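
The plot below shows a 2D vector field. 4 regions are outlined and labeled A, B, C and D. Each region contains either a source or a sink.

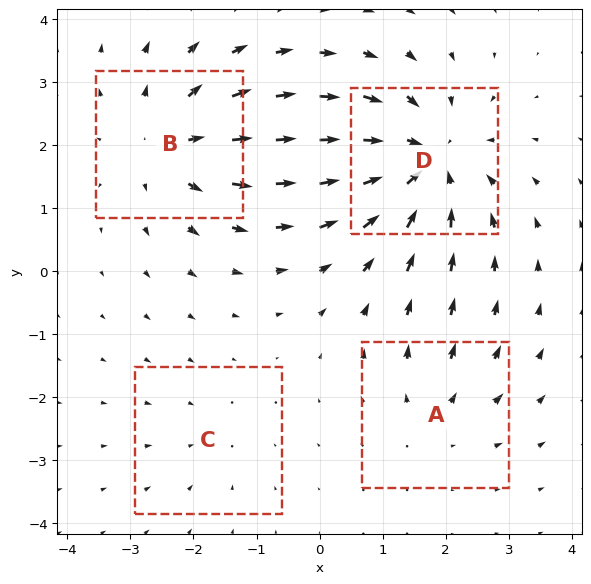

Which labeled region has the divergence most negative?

D

Divergence at each region's feature centre — A: about +3, B: about +5, C: about -2, D: about -6. Region D is most negative.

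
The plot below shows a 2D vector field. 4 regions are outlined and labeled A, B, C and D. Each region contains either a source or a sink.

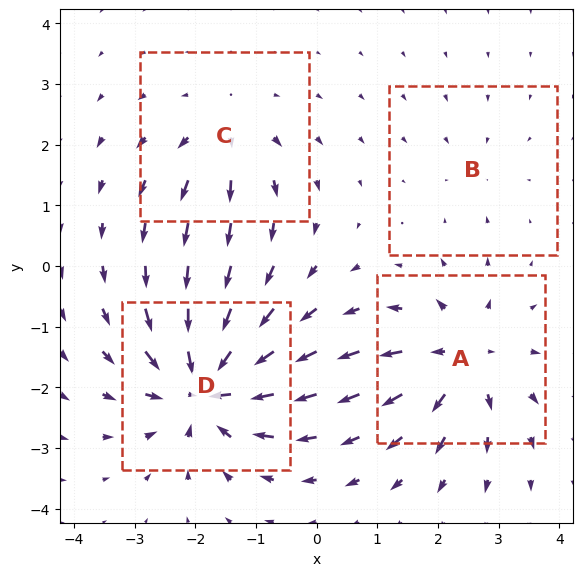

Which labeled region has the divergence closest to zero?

Divergence at each region's feature centre — A: about +6, B: about -2, C: about +4, D: about -9. Region B is closest to zero.

B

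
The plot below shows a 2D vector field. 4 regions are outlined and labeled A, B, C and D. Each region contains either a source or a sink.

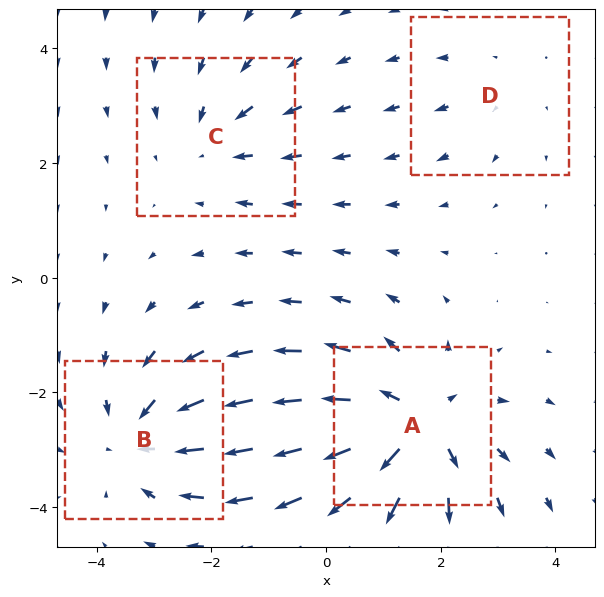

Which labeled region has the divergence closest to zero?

Divergence at each region's feature centre — A: about +7, B: about -5, C: about -3, D: about +2. Region D is closest to zero.

D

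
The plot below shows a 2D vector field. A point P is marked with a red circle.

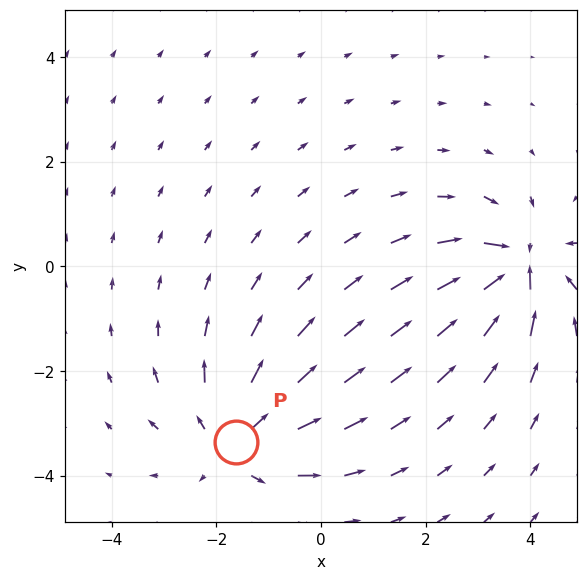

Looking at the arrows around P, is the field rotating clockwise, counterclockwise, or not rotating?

not rotating

Near P at (-1.6, -3.4) the arrows show no circulation. The curl there is ≈0.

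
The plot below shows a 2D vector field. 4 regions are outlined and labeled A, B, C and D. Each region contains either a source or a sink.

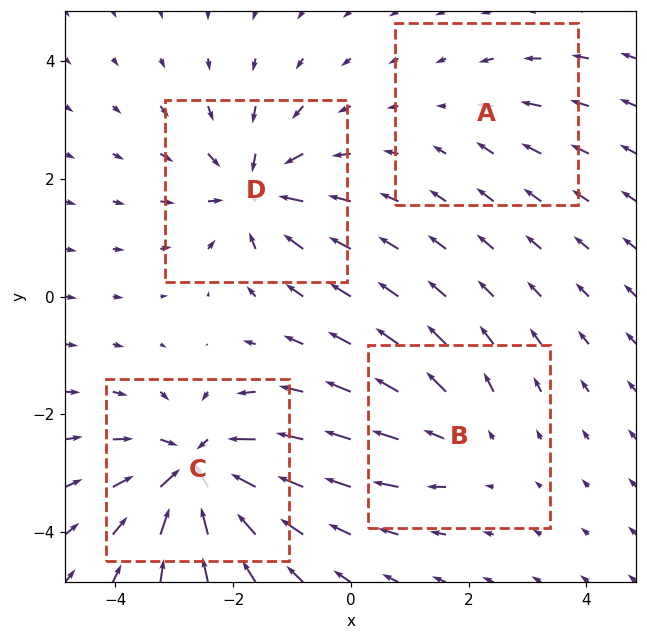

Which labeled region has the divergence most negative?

C

Divergence at each region's feature centre — A: about -2, B: about +4, C: about -8, D: about -6. Region C is most negative.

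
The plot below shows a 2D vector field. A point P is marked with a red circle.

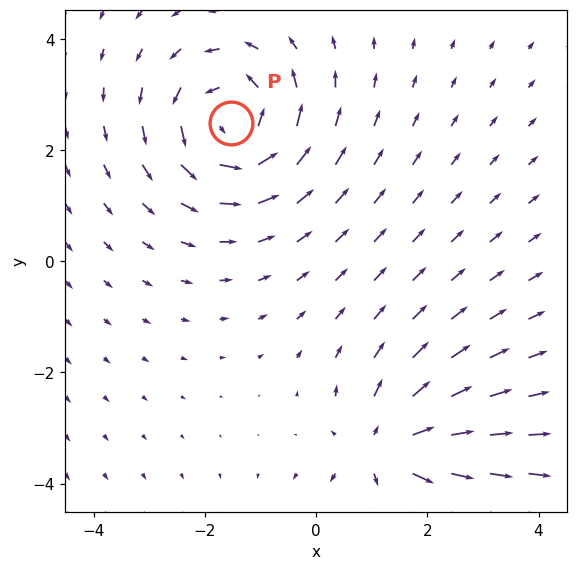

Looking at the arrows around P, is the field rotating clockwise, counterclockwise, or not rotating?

counterclockwise

Near P at (-1.5, 2.5) the arrows circulate counterclockwise. The curl (z-component) there is about +4; positive curl means counterclockwise rotation.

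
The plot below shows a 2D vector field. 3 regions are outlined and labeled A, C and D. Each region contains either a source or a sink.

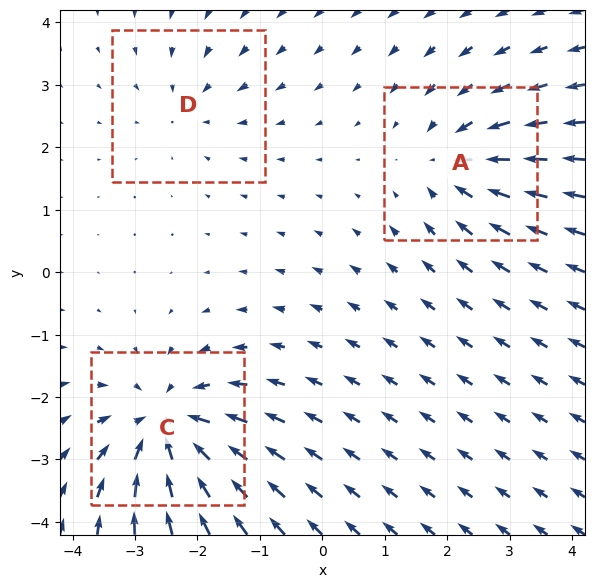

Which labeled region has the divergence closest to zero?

Divergence at each region's feature centre — A: about -3, C: about -5, D: about -2. Region D is closest to zero.

D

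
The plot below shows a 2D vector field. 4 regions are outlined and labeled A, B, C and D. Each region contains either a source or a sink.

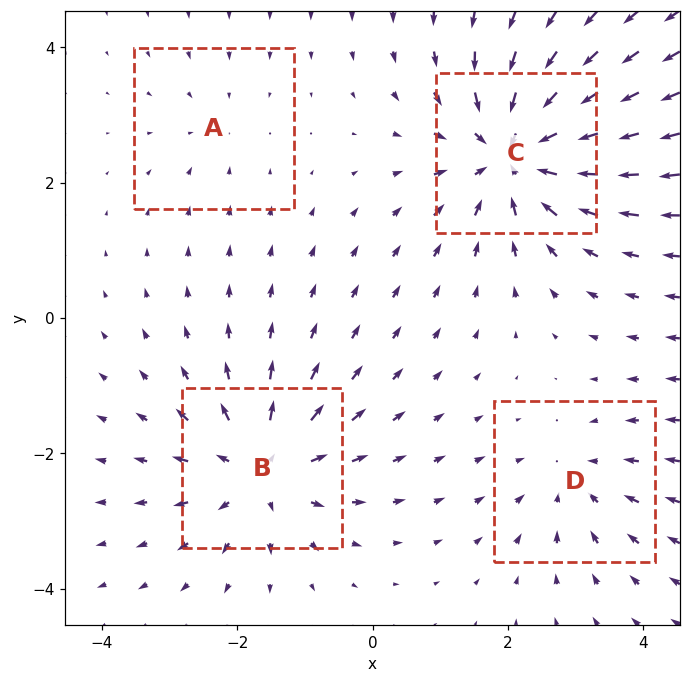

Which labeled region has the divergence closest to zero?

Divergence at each region's feature centre — A: about -2, B: about +6, C: about -7, D: about -4. Region A is closest to zero.

A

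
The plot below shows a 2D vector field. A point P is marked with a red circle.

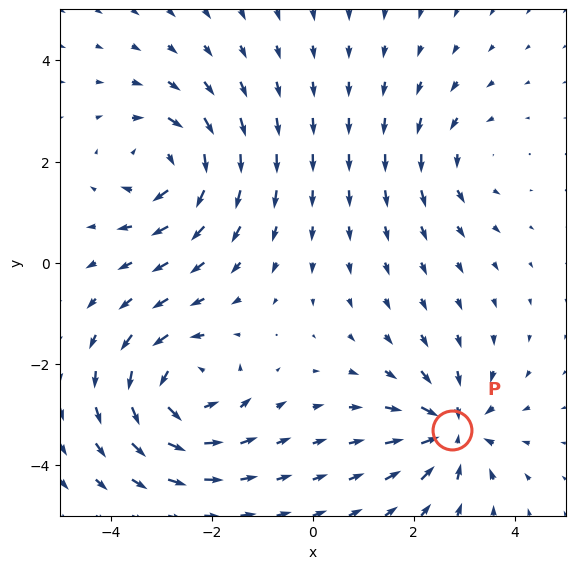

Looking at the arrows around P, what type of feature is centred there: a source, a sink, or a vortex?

At P (2.8, -3.3) the arrows converge inward. Divergence about -5, curl ≈0 — negative divergence with near-zero curl is a sink.

sink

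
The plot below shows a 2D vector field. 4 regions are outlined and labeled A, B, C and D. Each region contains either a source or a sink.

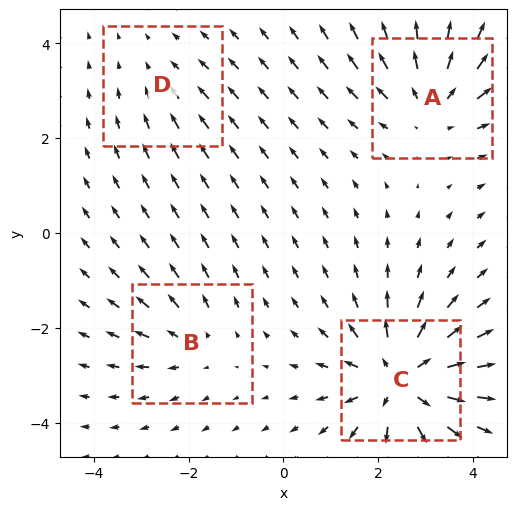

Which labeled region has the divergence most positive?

Divergence at each region's feature centre — A: about +5, B: about +3, C: about +7, D: about -2. Region C is most positive.

C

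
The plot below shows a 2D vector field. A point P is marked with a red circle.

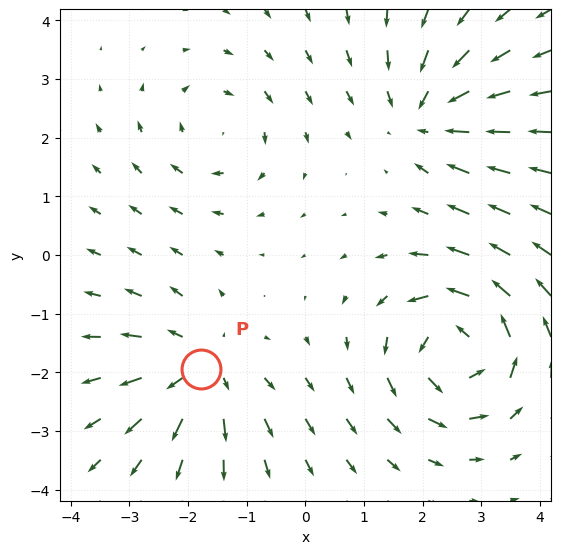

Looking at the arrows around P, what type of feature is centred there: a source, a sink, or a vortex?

At P (-1.8, -1.9) the arrows spread outward. Divergence about +4, curl ≈0 — positive divergence with near-zero curl is a source.

source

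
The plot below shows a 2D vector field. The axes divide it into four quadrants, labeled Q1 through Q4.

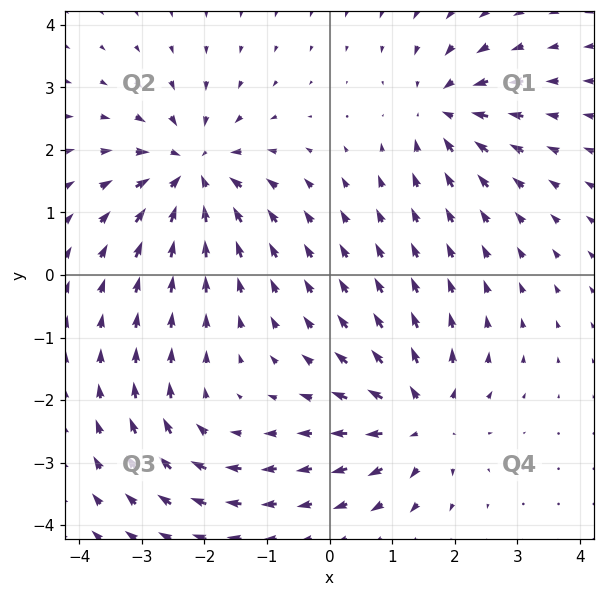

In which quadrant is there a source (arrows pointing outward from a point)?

Q4

The source sits at approximately (1.5, -2.3), which lies in quadrant Q4. The divergence there is about +5, positive as expected for a source.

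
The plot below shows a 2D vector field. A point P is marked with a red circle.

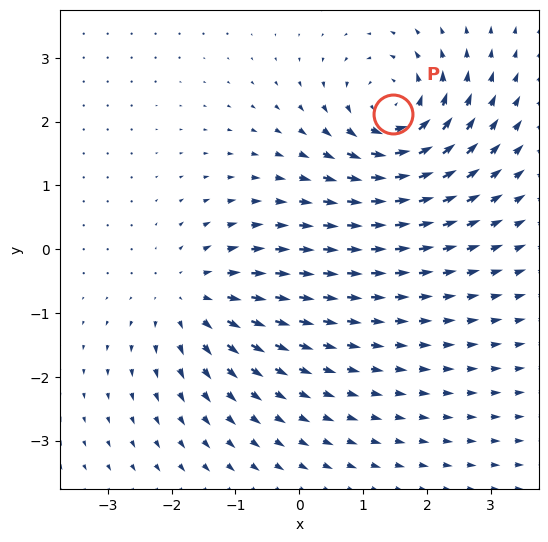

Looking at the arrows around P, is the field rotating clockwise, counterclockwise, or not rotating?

Near P at (1.5, 2.1) the arrows circulate counterclockwise. The curl (z-component) there is about +4; positive curl means counterclockwise rotation.

counterclockwise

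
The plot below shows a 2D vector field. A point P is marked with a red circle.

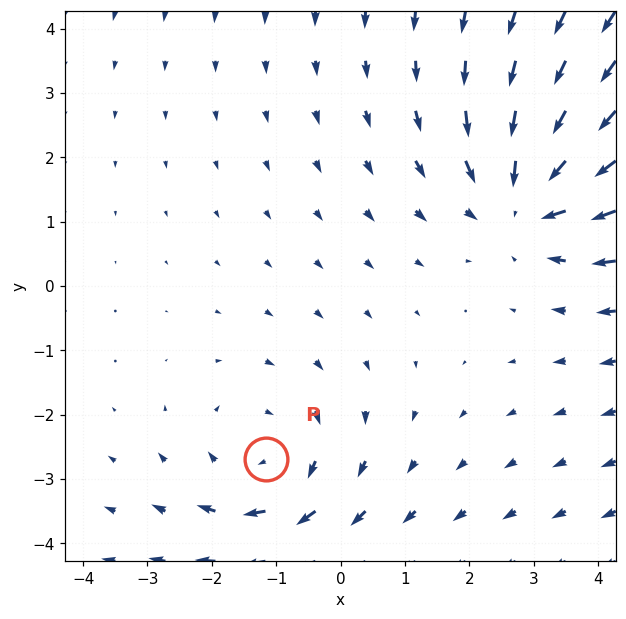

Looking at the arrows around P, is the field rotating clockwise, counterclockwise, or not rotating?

clockwise

Near P at (-1.2, -2.7) the arrows circulate clockwise. The curl (z-component) there is about -2; negative curl means clockwise rotation.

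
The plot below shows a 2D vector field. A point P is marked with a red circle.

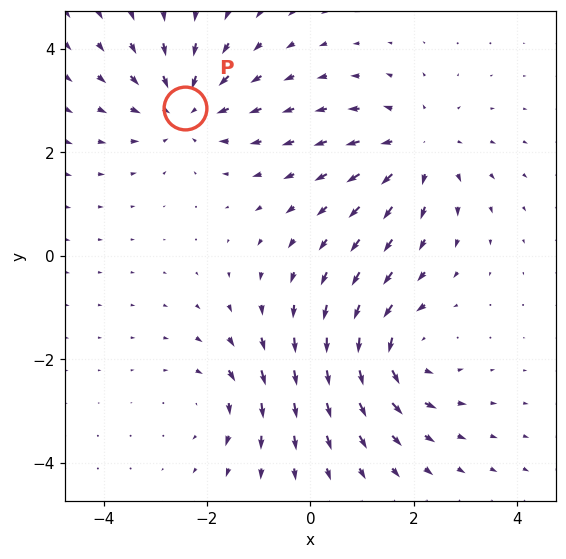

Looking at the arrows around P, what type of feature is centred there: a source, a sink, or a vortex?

sink

At P (-2.4, 2.9) the arrows converge inward. Divergence about -4, curl ≈0 — negative divergence with near-zero curl is a sink.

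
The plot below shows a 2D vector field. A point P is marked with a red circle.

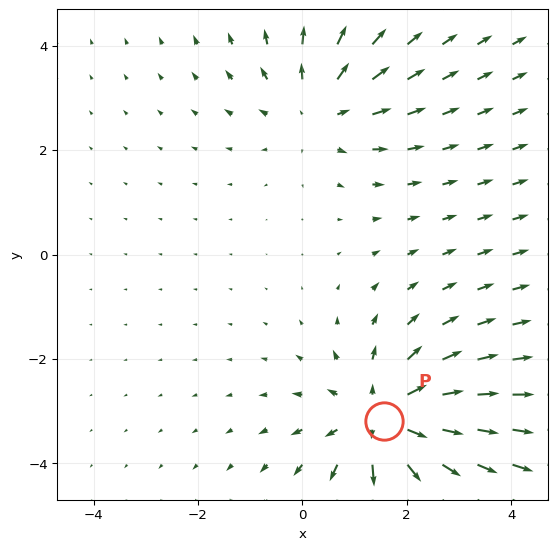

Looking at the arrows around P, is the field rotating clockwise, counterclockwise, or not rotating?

Near P at (1.6, -3.2) the arrows show no circulation. The curl there is ≈0.

not rotating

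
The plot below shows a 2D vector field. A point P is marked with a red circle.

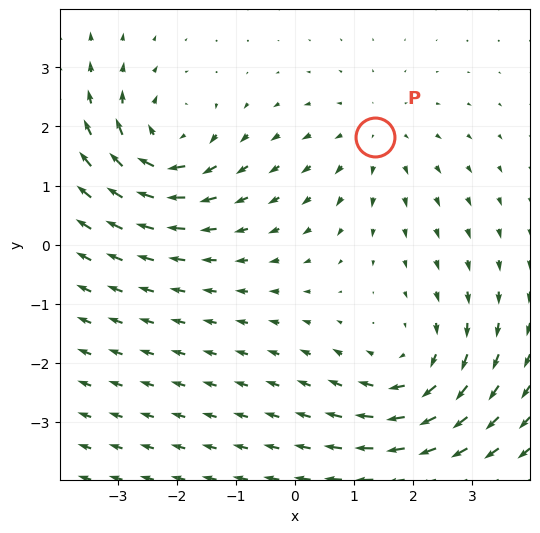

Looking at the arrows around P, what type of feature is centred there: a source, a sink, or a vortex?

source

At P (1.3, 1.8) the arrows spread outward. Divergence about +2, curl ≈0 — positive divergence with near-zero curl is a source.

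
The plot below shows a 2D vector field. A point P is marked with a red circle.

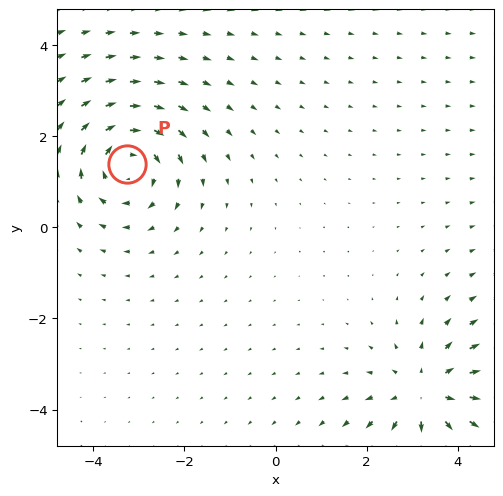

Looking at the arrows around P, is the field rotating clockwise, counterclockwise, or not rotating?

Near P at (-3.3, 1.4) the arrows circulate clockwise. The curl (z-component) there is about -3; negative curl means clockwise rotation.

clockwise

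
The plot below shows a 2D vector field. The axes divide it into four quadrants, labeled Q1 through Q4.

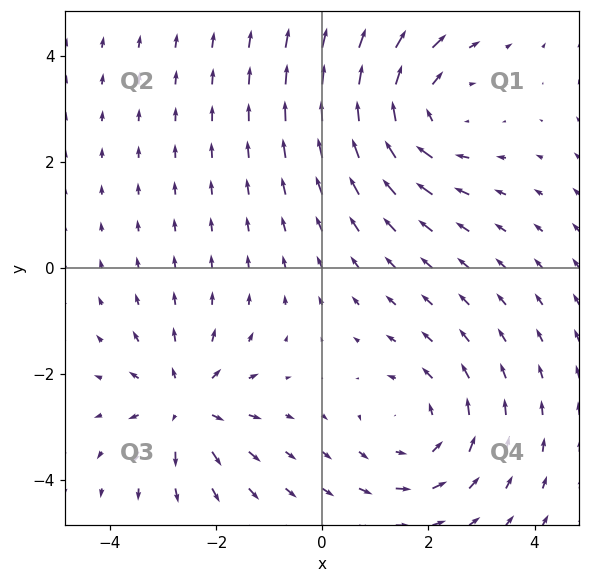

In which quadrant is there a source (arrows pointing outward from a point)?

The source sits at approximately (-2.6, -2.6), which lies in quadrant Q3. The divergence there is about +3, positive as expected for a source.

Q3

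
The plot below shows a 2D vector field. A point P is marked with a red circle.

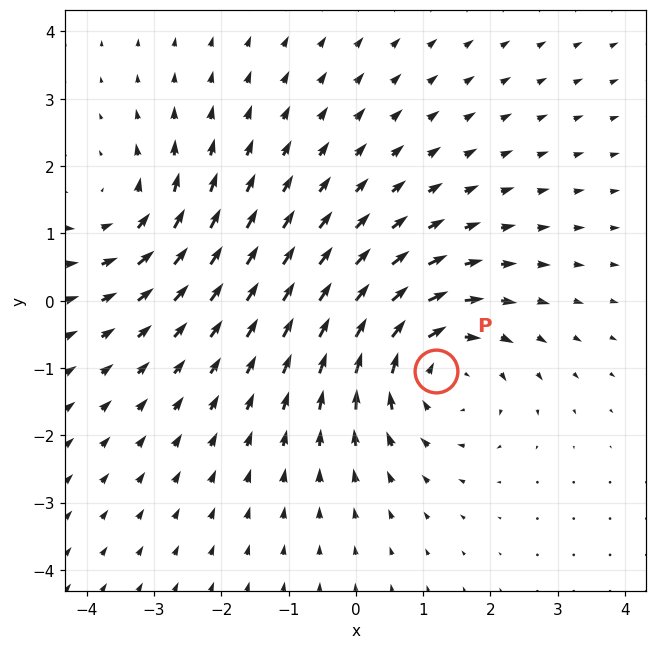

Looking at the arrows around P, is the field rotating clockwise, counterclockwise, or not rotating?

Near P at (1.2, -1.1) the arrows circulate clockwise. The curl (z-component) there is about -3; negative curl means clockwise rotation.

clockwise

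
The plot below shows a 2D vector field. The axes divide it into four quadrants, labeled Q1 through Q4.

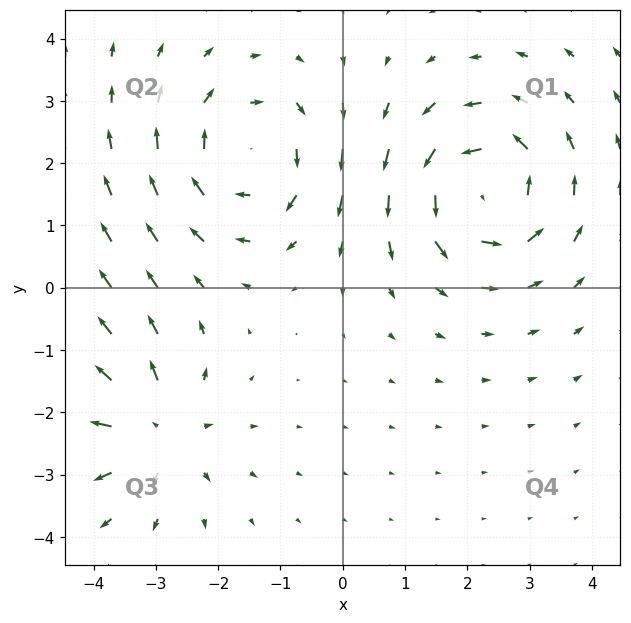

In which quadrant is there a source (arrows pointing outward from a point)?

The source sits at approximately (-3.0, -2.3), which lies in quadrant Q3. The divergence there is about +4, positive as expected for a source.

Q3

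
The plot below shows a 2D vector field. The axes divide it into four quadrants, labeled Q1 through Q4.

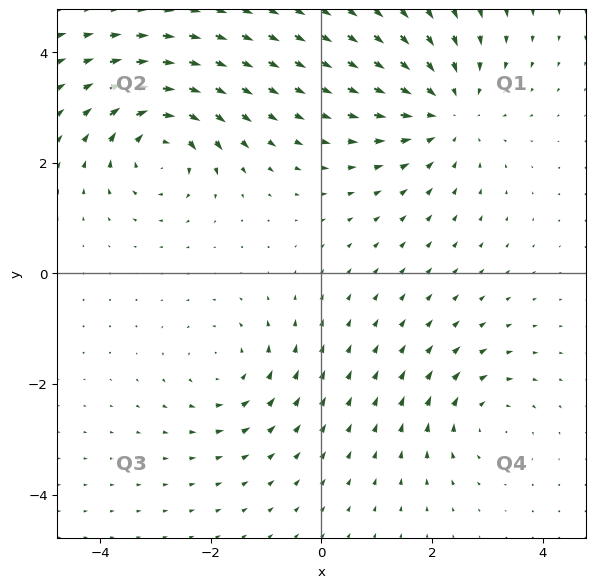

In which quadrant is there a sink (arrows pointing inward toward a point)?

The sink sits at approximately (2.3, 2.9), which lies in quadrant Q1. The divergence there is about -4, negative as expected for a sink.

Q1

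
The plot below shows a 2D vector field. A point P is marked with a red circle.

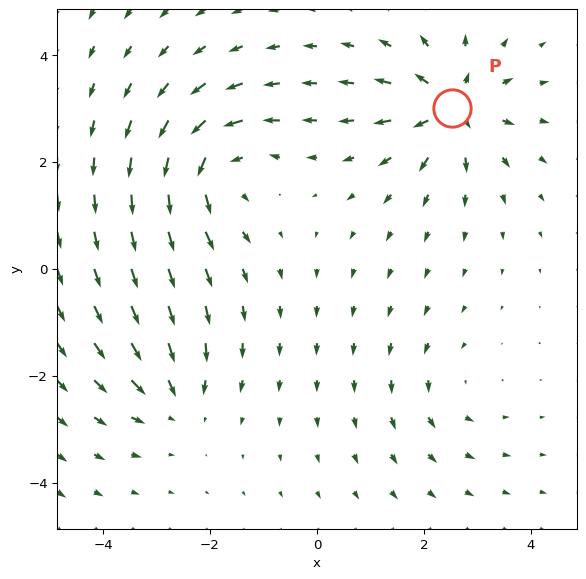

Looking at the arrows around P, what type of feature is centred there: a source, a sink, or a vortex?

source

At P (2.5, 3.0) the arrows spread outward. Divergence about +6, curl ≈0 — positive divergence with near-zero curl is a source.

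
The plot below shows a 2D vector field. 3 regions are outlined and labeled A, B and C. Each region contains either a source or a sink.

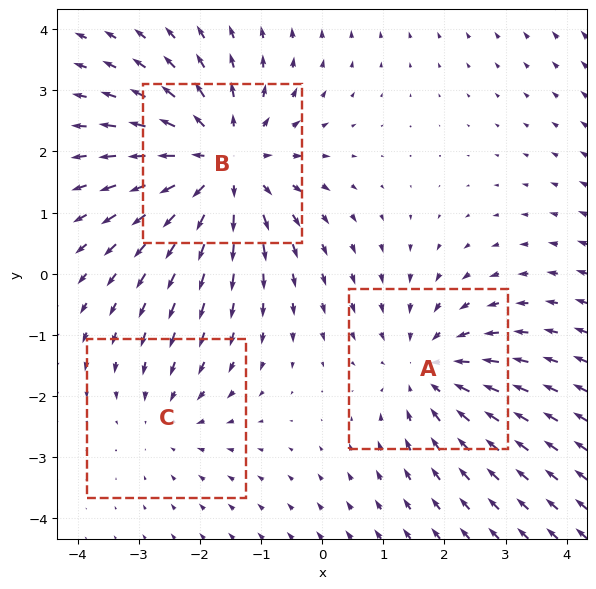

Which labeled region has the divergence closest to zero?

Divergence at each region's feature centre — A: about -3, B: about +4, C: about -2. Region C is closest to zero.

C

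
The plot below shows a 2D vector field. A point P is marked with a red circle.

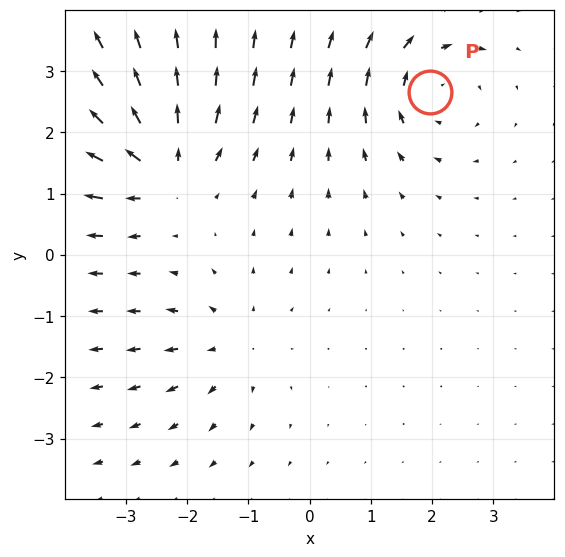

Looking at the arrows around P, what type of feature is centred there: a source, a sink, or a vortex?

vortex

At P (2.0, 2.7) the arrows circulate clockwise. Divergence ≈0, curl about -4 — near-zero divergence with nonzero curl is a vortex.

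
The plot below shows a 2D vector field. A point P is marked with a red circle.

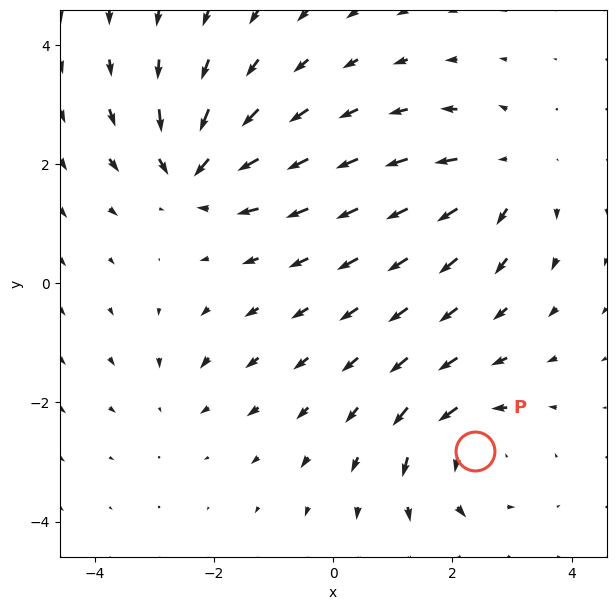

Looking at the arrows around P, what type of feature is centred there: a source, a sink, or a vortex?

vortex

At P (2.4, -2.8) the arrows circulate counterclockwise. Divergence ≈0, curl about +5 — near-zero divergence with nonzero curl is a vortex.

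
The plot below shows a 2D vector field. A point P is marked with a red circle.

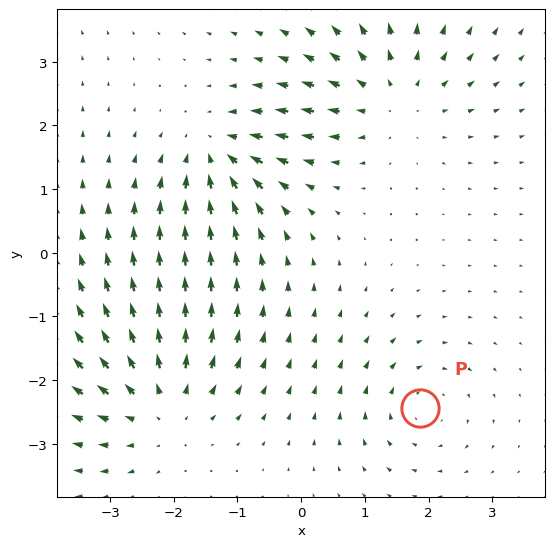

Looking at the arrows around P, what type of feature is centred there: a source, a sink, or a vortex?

vortex

At P (1.9, -2.4) the arrows circulate clockwise. Divergence ≈0, curl about -4 — near-zero divergence with nonzero curl is a vortex.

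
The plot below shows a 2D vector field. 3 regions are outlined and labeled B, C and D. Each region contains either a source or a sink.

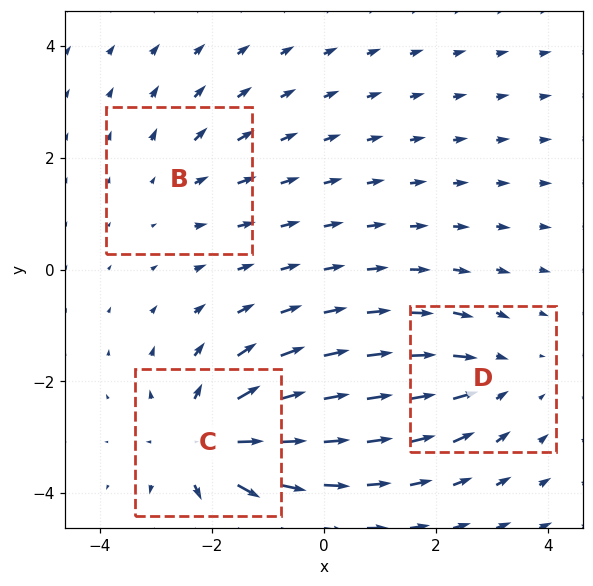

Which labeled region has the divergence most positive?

Divergence at each region's feature centre — B: about +2, C: about +5, D: about -3. Region C is most positive.

C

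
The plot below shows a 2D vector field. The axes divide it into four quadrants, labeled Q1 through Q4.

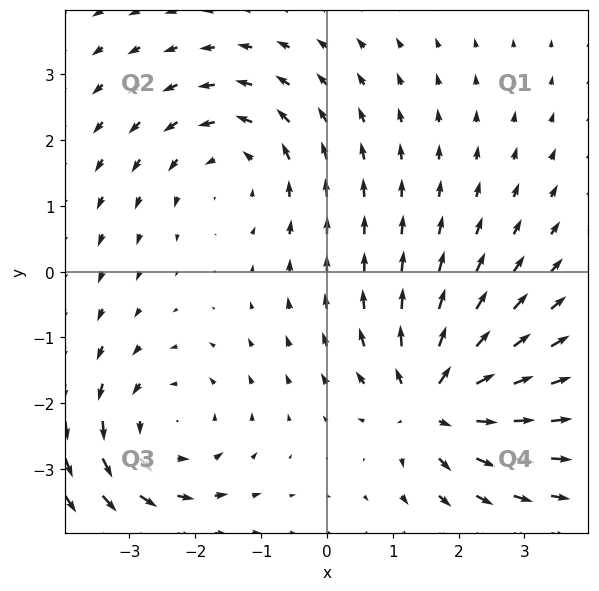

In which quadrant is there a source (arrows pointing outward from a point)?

Q4

The source sits at approximately (1.6, -2.0), which lies in quadrant Q4. The divergence there is about +7, positive as expected for a source.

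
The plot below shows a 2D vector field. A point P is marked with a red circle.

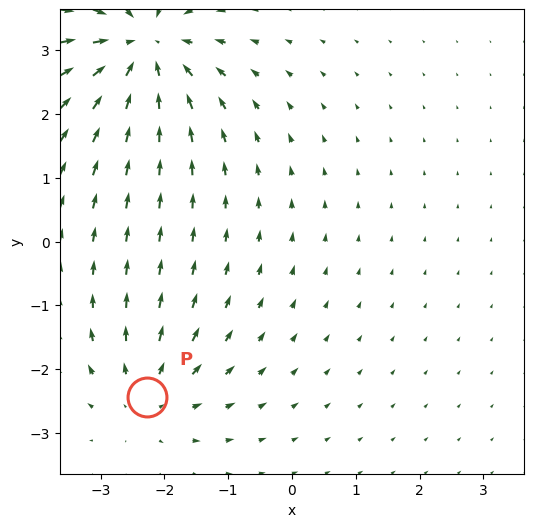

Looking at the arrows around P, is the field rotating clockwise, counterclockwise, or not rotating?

not rotating

Near P at (-2.3, -2.4) the arrows show no circulation. The curl there is ≈0.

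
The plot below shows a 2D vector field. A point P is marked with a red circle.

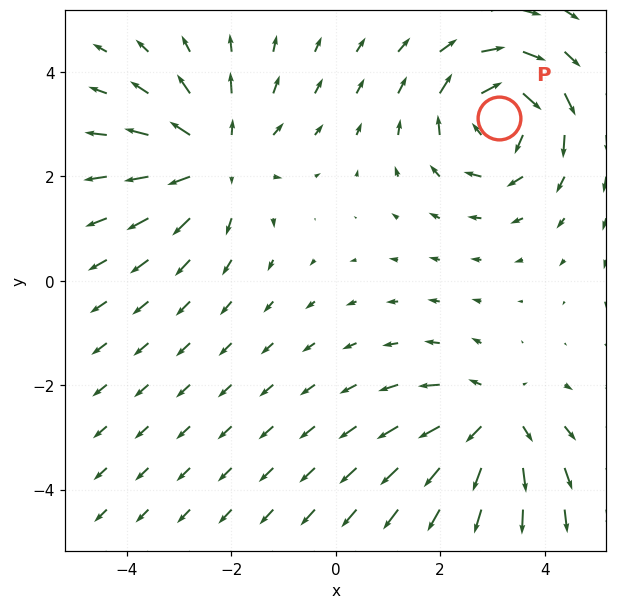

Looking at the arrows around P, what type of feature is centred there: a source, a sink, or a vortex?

At P (3.1, 3.1) the arrows circulate clockwise. Divergence ≈0, curl about -4 — near-zero divergence with nonzero curl is a vortex.

vortex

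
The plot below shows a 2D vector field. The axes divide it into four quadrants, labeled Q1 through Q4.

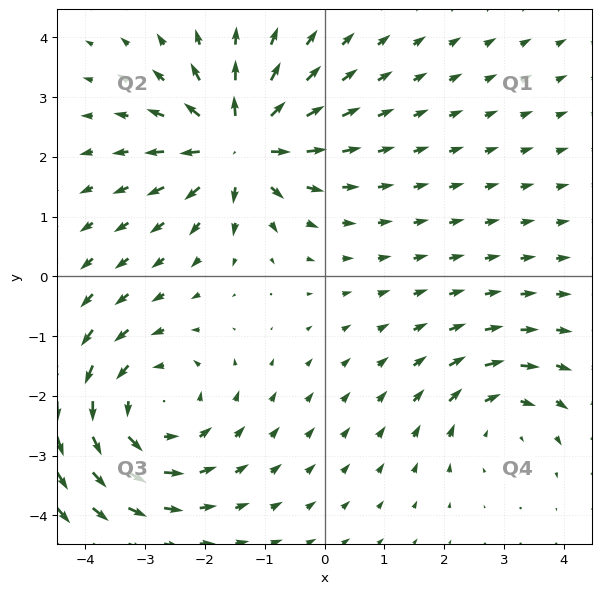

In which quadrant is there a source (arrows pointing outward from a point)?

The source sits at approximately (-1.4, 2.2), which lies in quadrant Q2. The divergence there is about +6, positive as expected for a source.

Q2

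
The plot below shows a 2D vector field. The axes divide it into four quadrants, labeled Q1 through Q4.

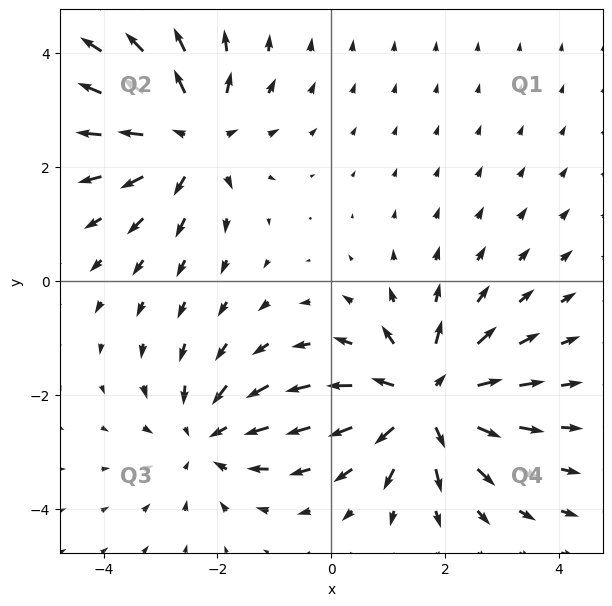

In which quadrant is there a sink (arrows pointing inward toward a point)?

Q3

The sink sits at approximately (-2.2, -2.8), which lies in quadrant Q3. The divergence there is about -3, negative as expected for a sink.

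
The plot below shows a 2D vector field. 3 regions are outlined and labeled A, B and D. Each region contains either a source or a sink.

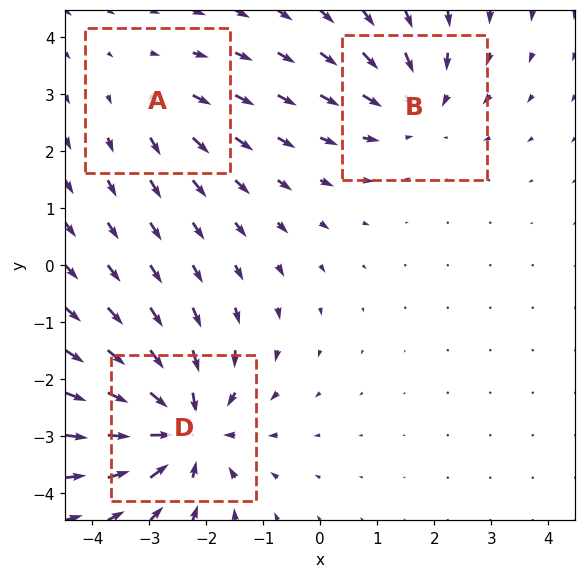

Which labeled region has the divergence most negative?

D

Divergence at each region's feature centre — A: about +2, B: about -3, D: about -5. Region D is most negative.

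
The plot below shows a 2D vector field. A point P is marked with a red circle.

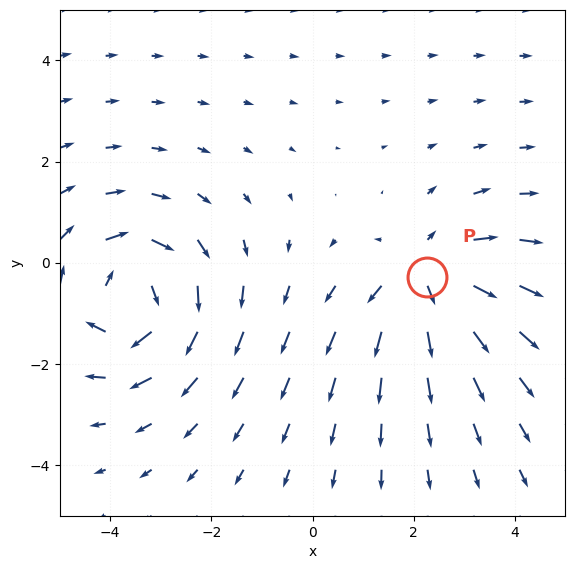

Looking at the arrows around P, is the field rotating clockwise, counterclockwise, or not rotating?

not rotating

Near P at (2.3, -0.3) the arrows show no circulation. The curl there is ≈0.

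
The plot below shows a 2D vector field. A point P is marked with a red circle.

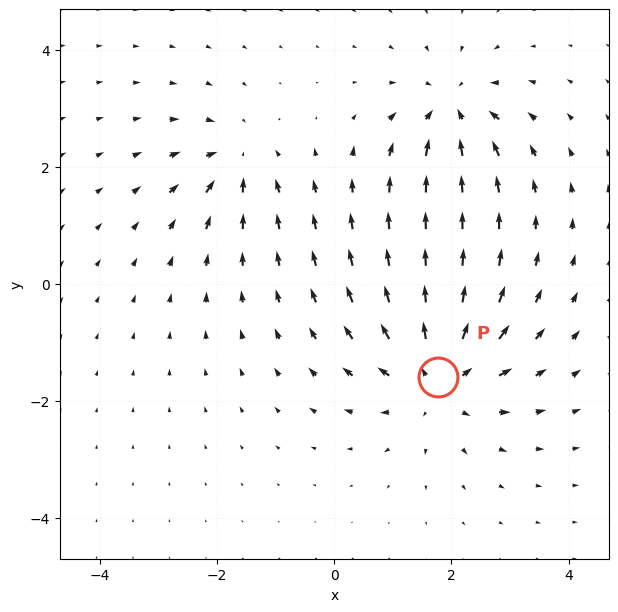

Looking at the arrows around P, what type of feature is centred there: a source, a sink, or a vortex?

At P (1.8, -1.6) the arrows spread outward. Divergence about +4, curl ≈0 — positive divergence with near-zero curl is a source.

source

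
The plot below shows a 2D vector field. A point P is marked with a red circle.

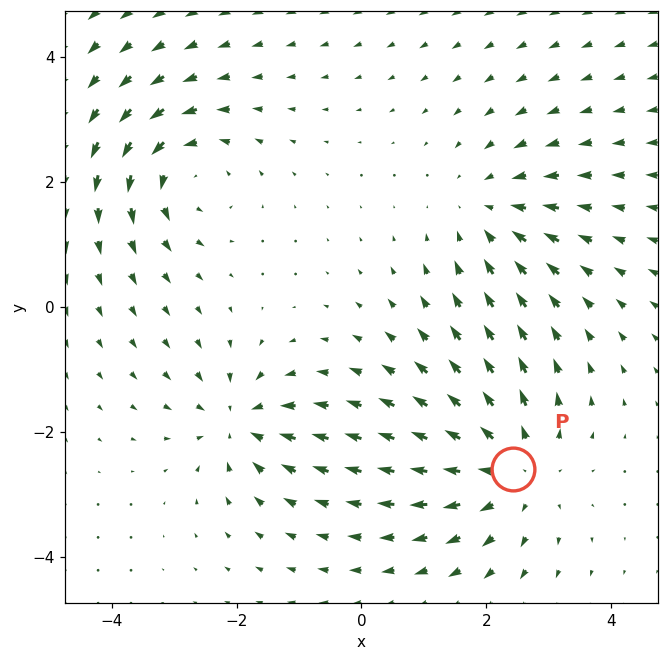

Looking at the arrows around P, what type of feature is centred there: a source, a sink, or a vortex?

At P (2.4, -2.6) the arrows spread outward. Divergence about +3, curl ≈0 — positive divergence with near-zero curl is a source.

source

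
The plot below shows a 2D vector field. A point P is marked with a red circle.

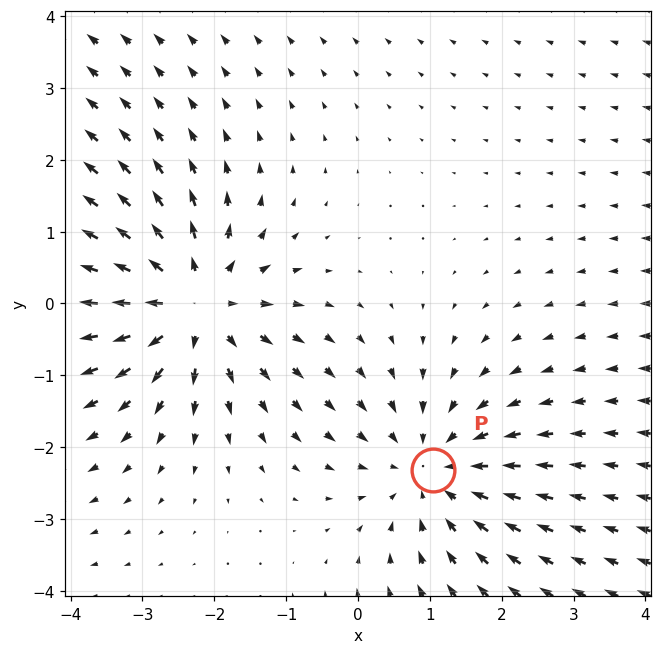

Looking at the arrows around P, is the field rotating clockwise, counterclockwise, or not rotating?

Near P at (1.0, -2.3) the arrows show no circulation. The curl there is ≈0.

not rotating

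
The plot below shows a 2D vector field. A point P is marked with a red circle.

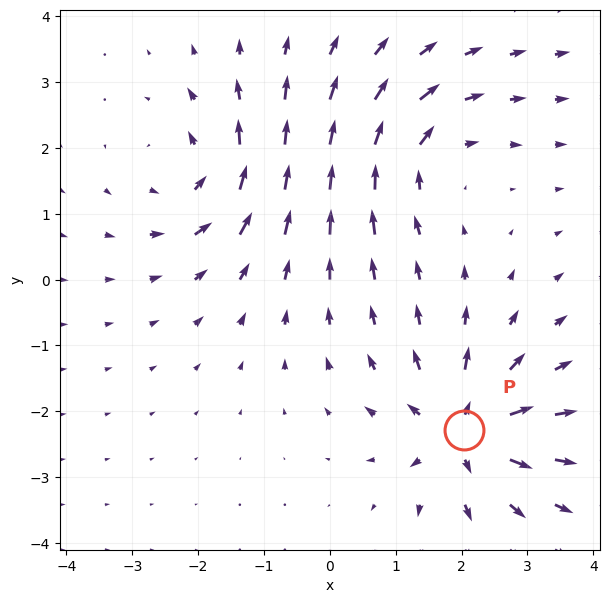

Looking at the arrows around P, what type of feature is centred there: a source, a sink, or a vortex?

source

At P (2.0, -2.3) the arrows spread outward. Divergence about +6, curl ≈0 — positive divergence with near-zero curl is a source.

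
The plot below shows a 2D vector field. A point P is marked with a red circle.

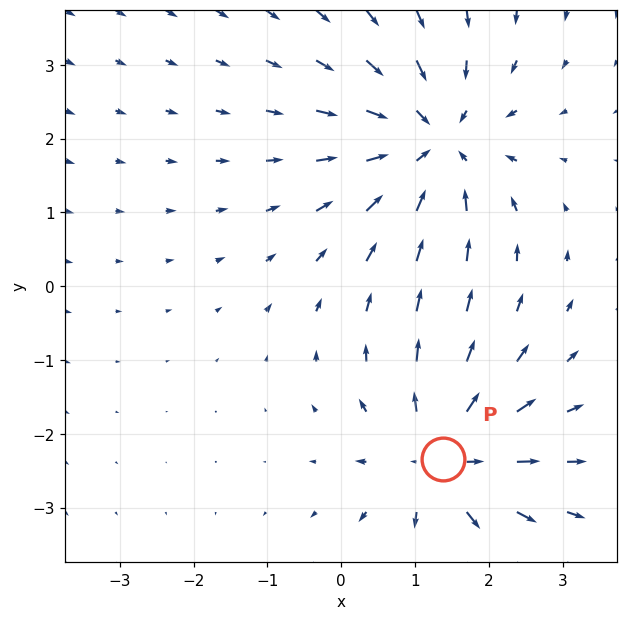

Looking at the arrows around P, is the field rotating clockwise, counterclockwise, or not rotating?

not rotating

Near P at (1.4, -2.3) the arrows show no circulation. The curl there is ≈0.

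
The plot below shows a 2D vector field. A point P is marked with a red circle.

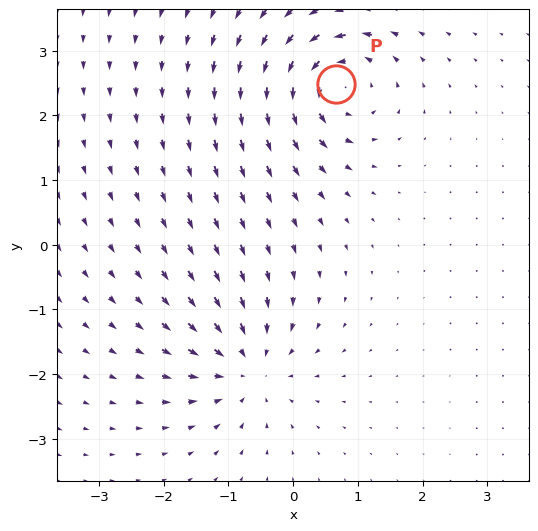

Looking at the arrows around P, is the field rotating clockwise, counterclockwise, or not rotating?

Near P at (0.7, 2.5) the arrows circulate counterclockwise. The curl (z-component) there is about +6; positive curl means counterclockwise rotation.

counterclockwise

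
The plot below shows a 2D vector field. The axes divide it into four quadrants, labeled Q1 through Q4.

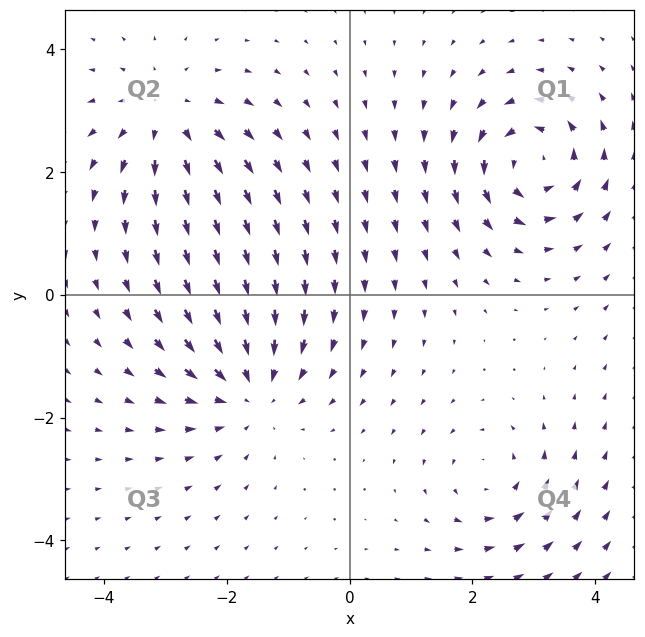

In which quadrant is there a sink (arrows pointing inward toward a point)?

The sink sits at approximately (-1.6, -1.5), which lies in quadrant Q3. The divergence there is about -4, negative as expected for a sink.

Q3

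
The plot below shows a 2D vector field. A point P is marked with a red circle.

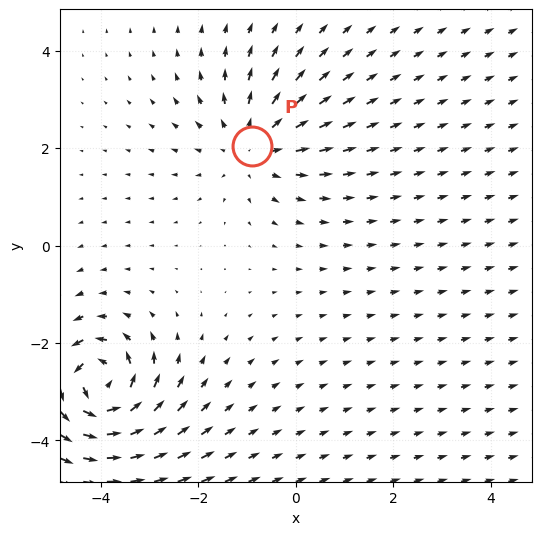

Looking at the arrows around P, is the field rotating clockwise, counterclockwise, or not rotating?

Near P at (-0.9, 2.0) the arrows show no circulation. The curl there is ≈0.

not rotating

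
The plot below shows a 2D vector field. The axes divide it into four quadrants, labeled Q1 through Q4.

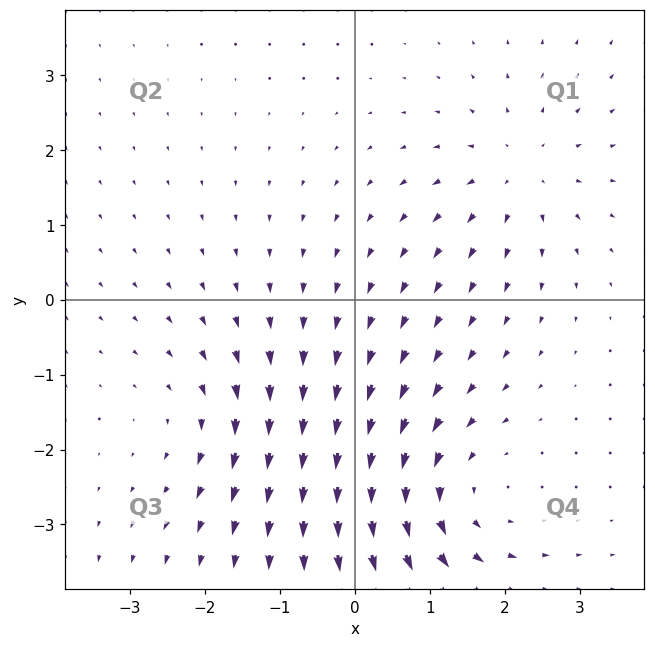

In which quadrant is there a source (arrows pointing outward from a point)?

The source sits at approximately (2.2, 1.7), which lies in quadrant Q1. The divergence there is about +4, positive as expected for a source.

Q1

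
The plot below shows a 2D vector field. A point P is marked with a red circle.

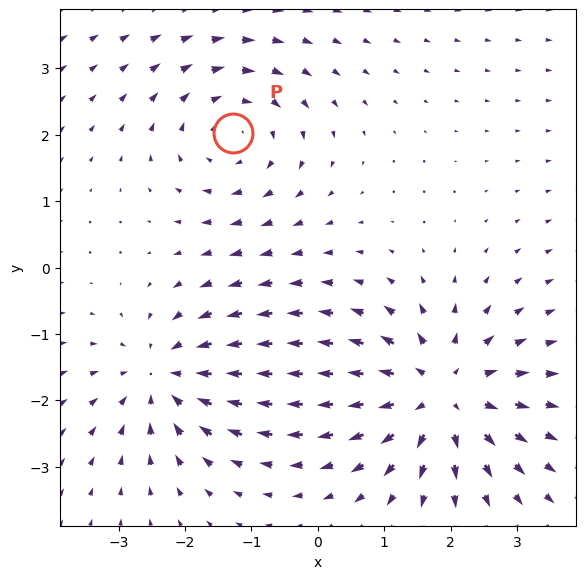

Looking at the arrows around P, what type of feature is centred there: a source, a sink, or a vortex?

vortex

At P (-1.3, 2.0) the arrows circulate clockwise. Divergence ≈0, curl about -4 — near-zero divergence with nonzero curl is a vortex.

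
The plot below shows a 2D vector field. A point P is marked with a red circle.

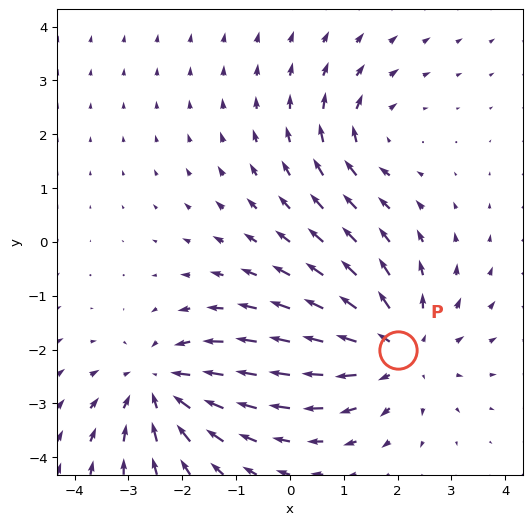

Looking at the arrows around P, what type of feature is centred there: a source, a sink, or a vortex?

source

At P (2.0, -2.0) the arrows spread outward. Divergence about +4, curl ≈0 — positive divergence with near-zero curl is a source.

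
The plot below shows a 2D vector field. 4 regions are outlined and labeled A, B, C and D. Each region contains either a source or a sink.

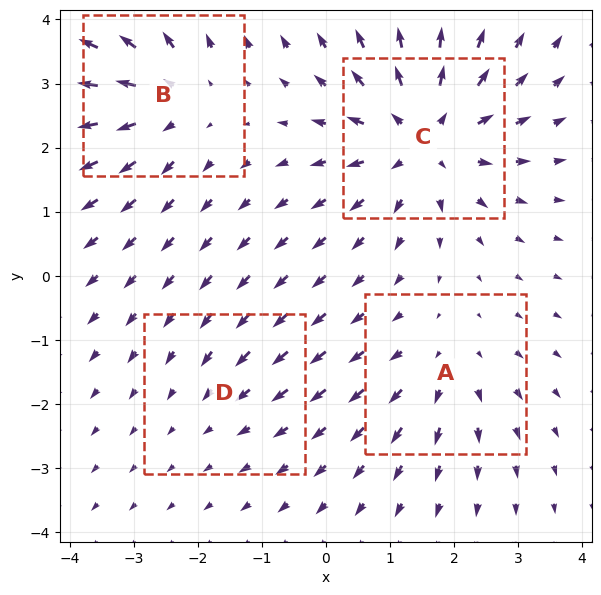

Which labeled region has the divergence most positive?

Divergence at each region's feature centre — A: about +3, B: about +4, C: about +6, D: about -2. Region C is most positive.

C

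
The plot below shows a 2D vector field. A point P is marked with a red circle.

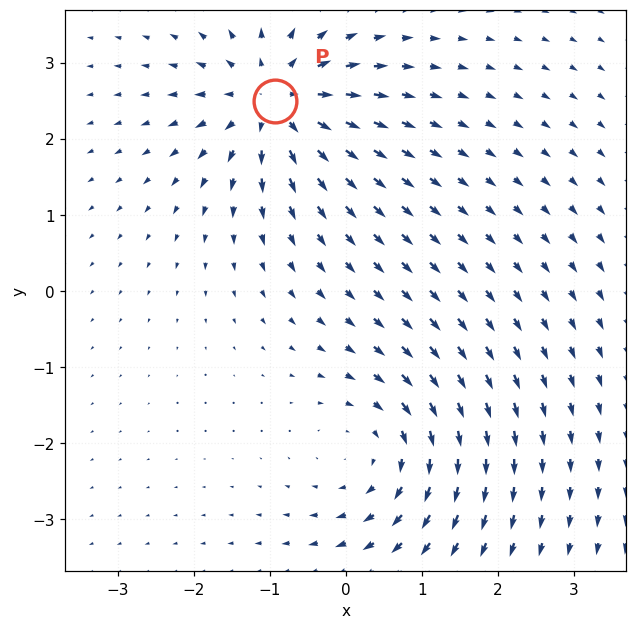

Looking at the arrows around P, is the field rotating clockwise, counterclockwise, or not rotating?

Near P at (-0.9, 2.5) the arrows show no circulation. The curl there is ≈0.

not rotating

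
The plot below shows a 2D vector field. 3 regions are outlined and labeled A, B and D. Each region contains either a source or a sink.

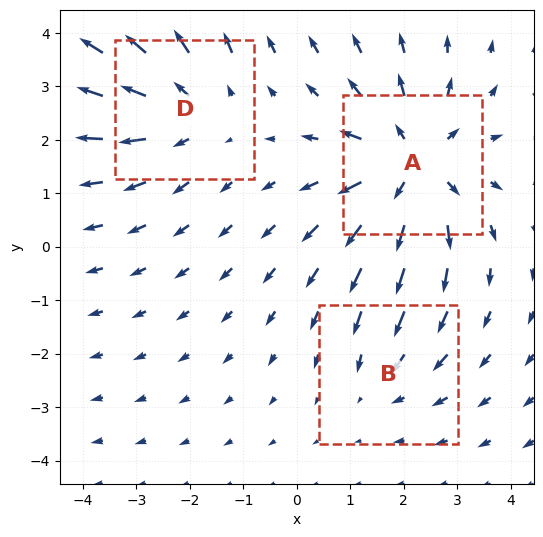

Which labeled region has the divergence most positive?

A

Divergence at each region's feature centre — A: about +4, B: about -2, D: about +3. Region A is most positive.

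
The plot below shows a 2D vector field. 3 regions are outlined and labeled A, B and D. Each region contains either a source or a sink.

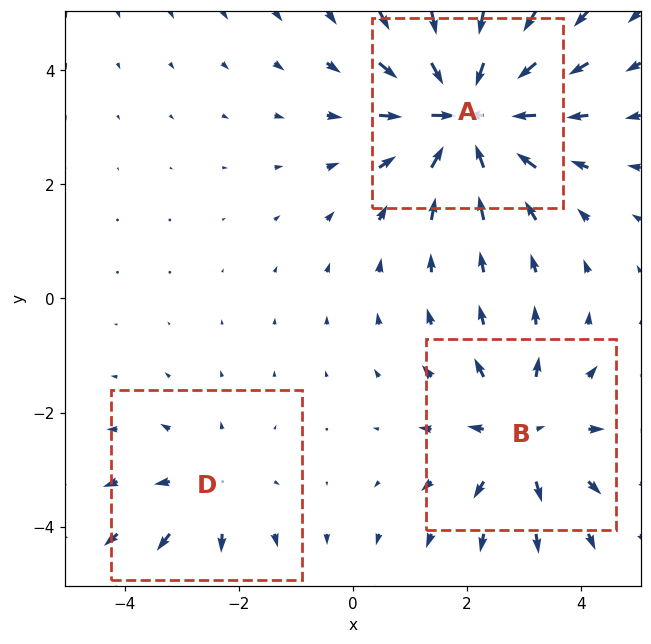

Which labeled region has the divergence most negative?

Divergence at each region's feature centre — A: about -5, B: about +3, D: about +2. Region A is most negative.

A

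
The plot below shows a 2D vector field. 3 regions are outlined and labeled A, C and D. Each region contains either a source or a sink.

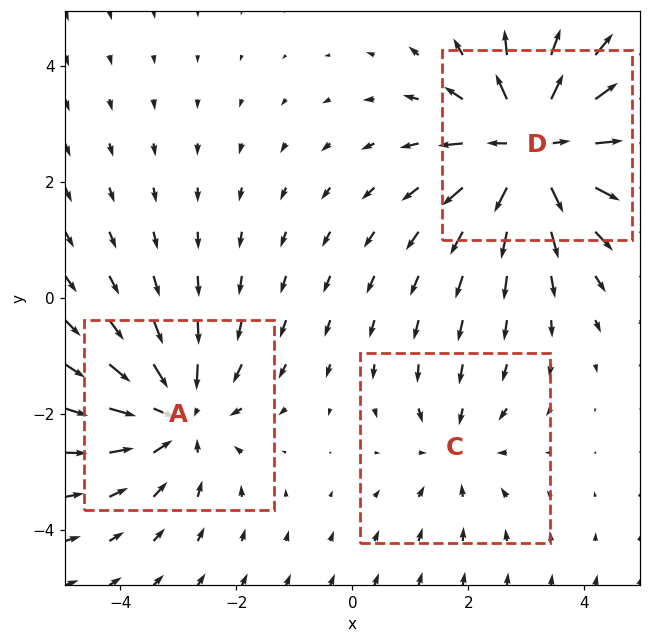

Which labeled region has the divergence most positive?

Divergence at each region's feature centre — A: about -3, C: about -2, D: about +5. Region D is most positive.

D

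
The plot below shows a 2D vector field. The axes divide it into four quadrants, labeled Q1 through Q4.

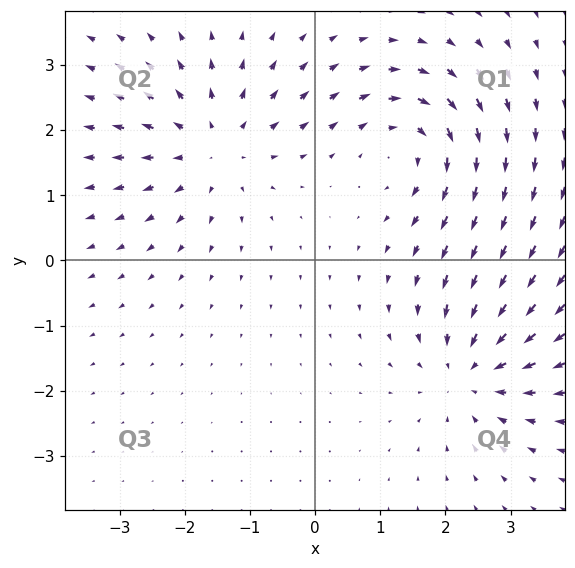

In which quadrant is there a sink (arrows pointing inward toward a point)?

The sink sits at approximately (2.4, -1.7), which lies in quadrant Q4. The divergence there is about -3, negative as expected for a sink.

Q4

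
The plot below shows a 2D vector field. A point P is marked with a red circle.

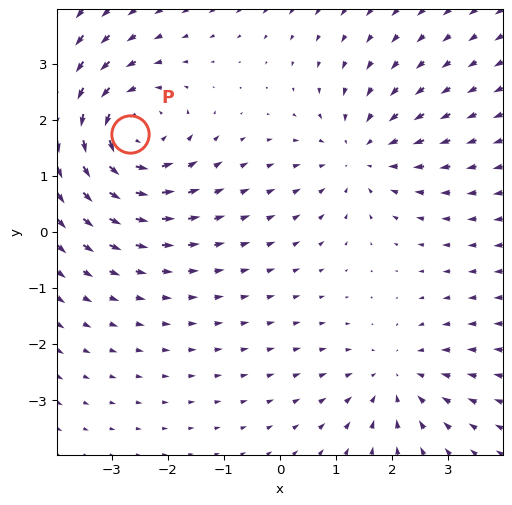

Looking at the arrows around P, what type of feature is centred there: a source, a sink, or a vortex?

At P (-2.7, 1.8) the arrows circulate counterclockwise. Divergence ≈0, curl about +4 — near-zero divergence with nonzero curl is a vortex.

vortex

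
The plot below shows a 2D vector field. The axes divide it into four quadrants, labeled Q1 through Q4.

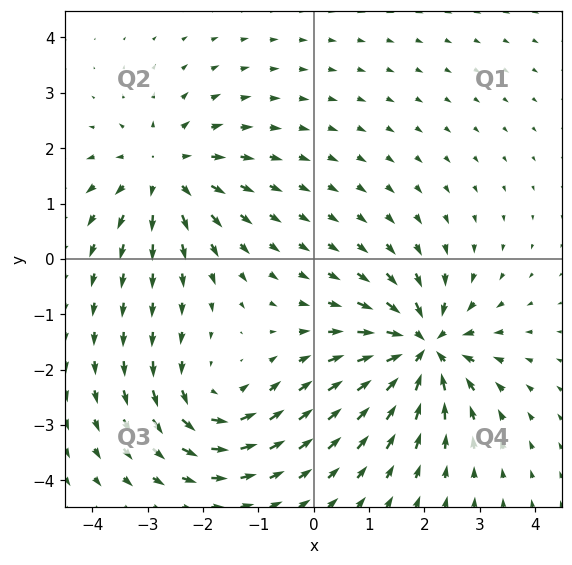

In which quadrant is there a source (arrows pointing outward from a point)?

Q2

The source sits at approximately (-2.7, 1.6), which lies in quadrant Q2. The divergence there is about +4, positive as expected for a source.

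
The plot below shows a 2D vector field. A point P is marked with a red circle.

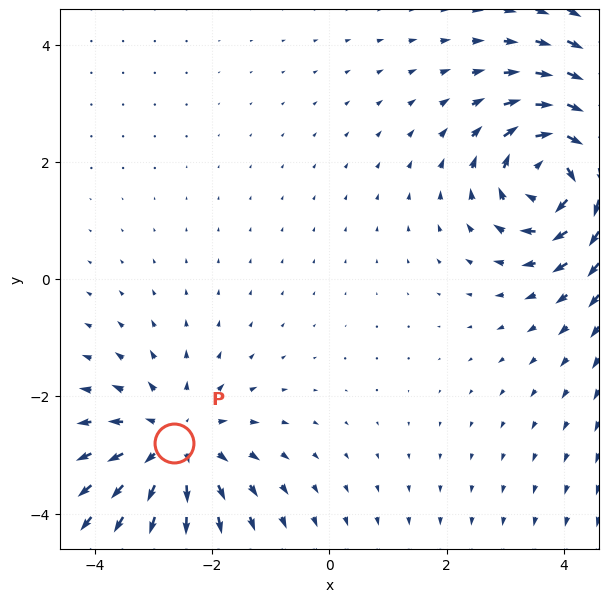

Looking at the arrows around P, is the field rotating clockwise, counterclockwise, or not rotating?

not rotating

Near P at (-2.7, -2.8) the arrows show no circulation. The curl there is ≈0.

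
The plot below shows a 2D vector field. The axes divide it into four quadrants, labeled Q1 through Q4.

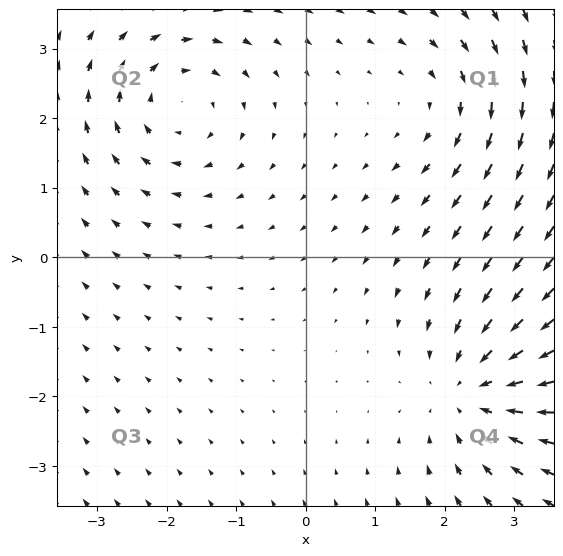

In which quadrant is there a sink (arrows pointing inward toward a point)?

The sink sits at approximately (2.4, -1.9), which lies in quadrant Q4. The divergence there is about -4, negative as expected for a sink.

Q4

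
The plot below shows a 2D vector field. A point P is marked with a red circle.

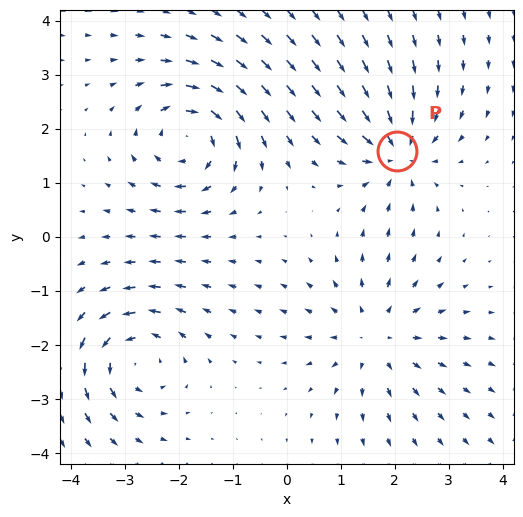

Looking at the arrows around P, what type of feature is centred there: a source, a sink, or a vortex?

sink

At P (2.0, 1.6) the arrows converge inward. Divergence about -4, curl ≈0 — negative divergence with near-zero curl is a sink.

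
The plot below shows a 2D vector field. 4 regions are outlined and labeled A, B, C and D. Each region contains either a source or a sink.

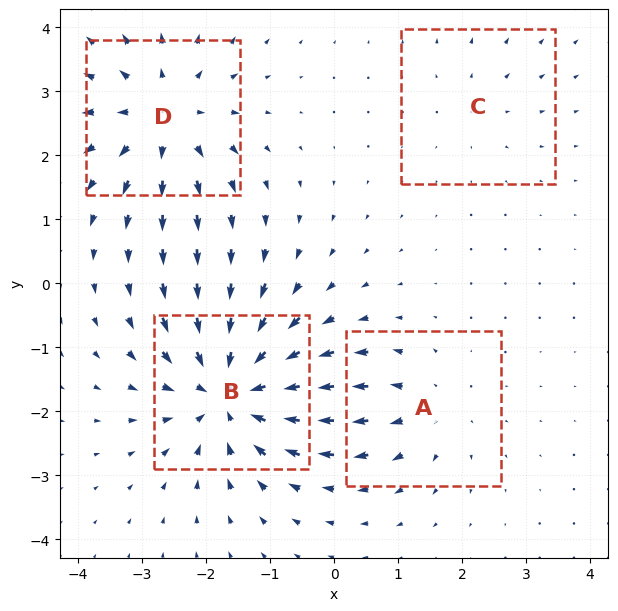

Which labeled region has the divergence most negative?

B

Divergence at each region's feature centre — A: about +4, B: about -8, C: about +2, D: about +6. Region B is most negative.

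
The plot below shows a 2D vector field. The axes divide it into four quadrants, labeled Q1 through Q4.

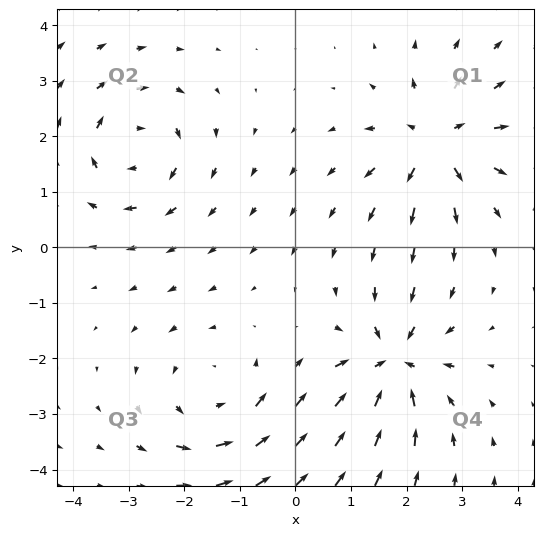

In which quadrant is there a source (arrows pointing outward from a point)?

Q1

The source sits at approximately (2.5, 1.9), which lies in quadrant Q1. The divergence there is about +6, positive as expected for a source.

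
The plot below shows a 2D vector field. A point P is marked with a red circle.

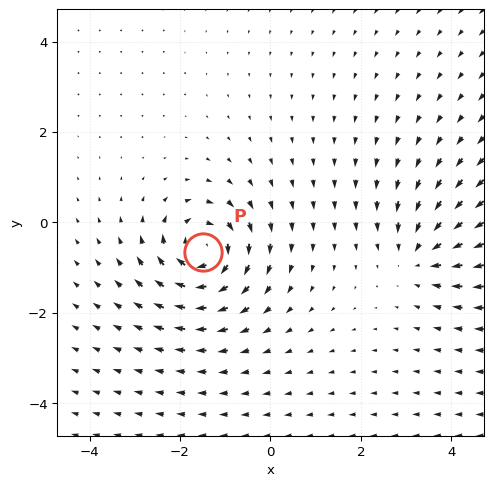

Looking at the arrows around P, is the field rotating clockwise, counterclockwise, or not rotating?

Near P at (-1.5, -0.6) the arrows circulate clockwise. The curl (z-component) there is about -6; negative curl means clockwise rotation.

clockwise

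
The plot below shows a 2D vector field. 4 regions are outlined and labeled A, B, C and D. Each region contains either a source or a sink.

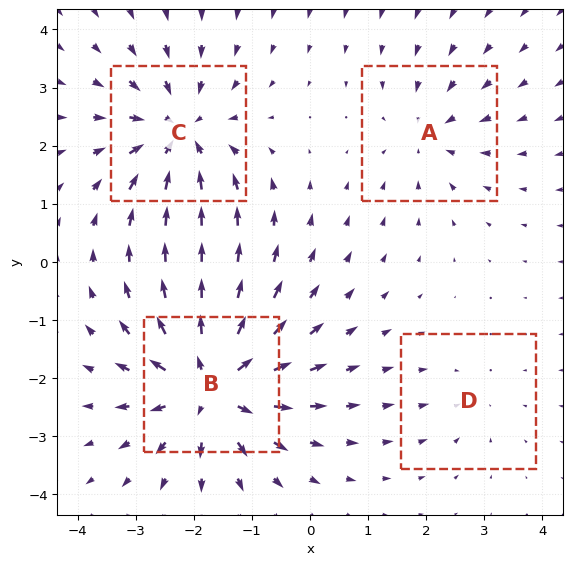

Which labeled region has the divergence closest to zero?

Divergence at each region's feature centre — A: about -3, B: about +7, C: about -6, D: about -2. Region D is closest to zero.

D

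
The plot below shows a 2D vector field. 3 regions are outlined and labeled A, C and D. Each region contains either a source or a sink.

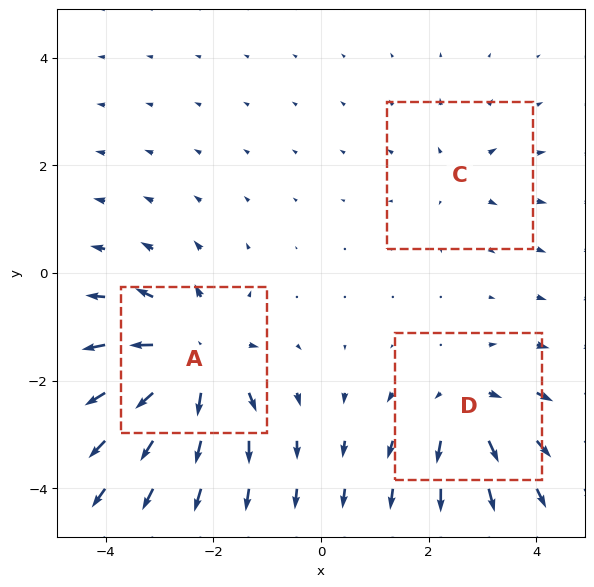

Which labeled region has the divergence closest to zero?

Divergence at each region's feature centre — A: about +6, C: about +2, D: about +4. Region C is closest to zero.

C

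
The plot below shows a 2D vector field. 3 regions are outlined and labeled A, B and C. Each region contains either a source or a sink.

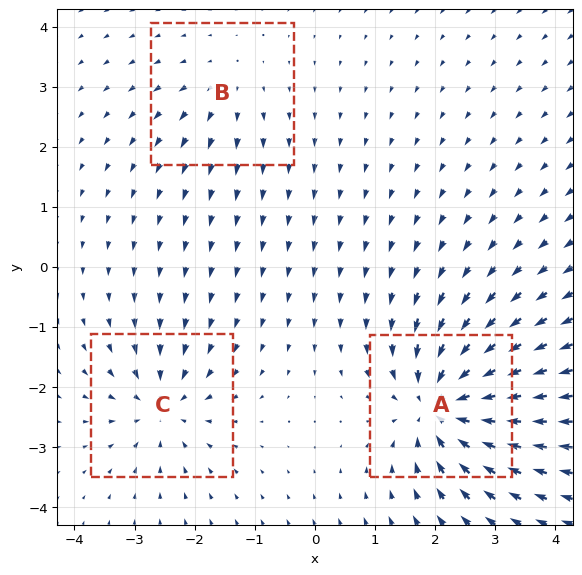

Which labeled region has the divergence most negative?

Divergence at each region's feature centre — A: about -6, B: about +2, C: about -4. Region A is most negative.

A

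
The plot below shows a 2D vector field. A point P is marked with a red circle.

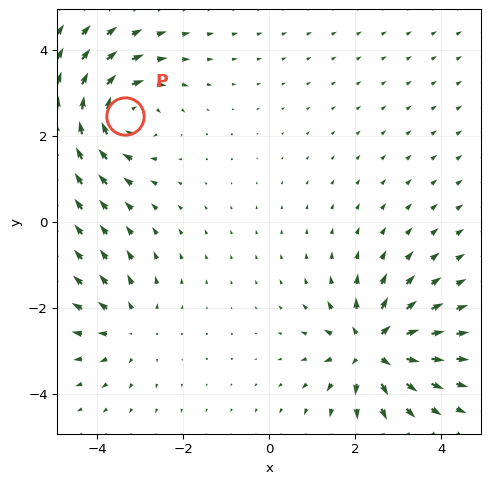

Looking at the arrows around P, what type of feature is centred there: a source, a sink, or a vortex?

vortex

At P (-3.3, 2.4) the arrows circulate clockwise. Divergence ≈0, curl about -5 — near-zero divergence with nonzero curl is a vortex.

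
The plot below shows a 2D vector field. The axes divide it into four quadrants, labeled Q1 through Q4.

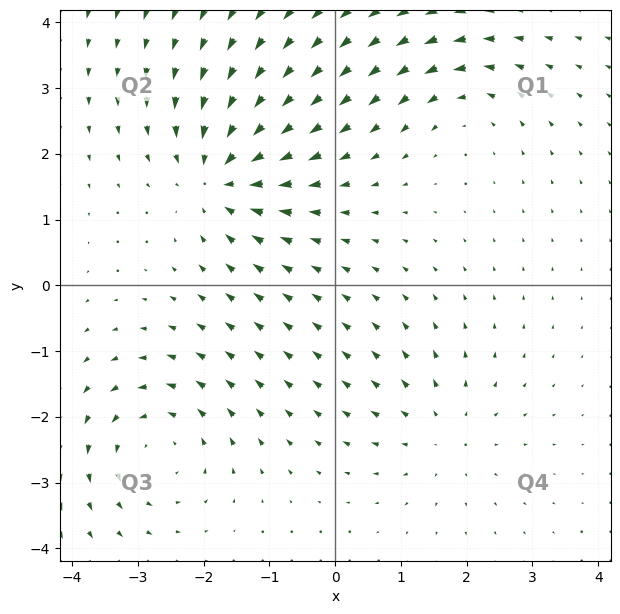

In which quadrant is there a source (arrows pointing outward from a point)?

Q4

The source sits at approximately (1.6, -2.2), which lies in quadrant Q4. The divergence there is about +3, positive as expected for a source.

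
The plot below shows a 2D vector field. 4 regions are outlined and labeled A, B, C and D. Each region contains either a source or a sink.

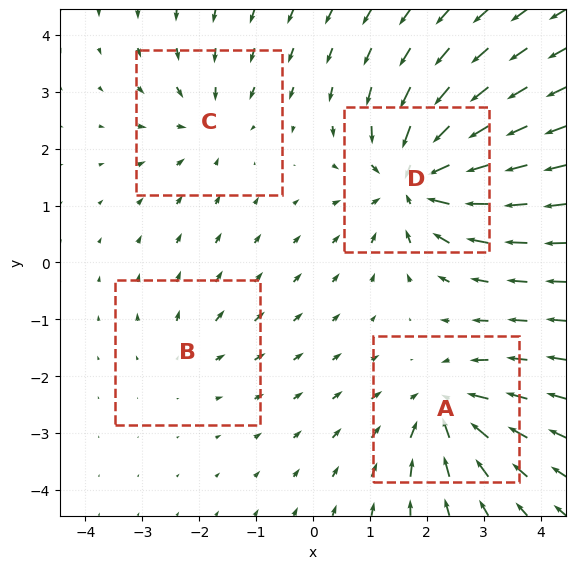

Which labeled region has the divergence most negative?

Divergence at each region's feature centre — A: about -5, B: about +2, C: about -4, D: about -7. Region D is most negative.

D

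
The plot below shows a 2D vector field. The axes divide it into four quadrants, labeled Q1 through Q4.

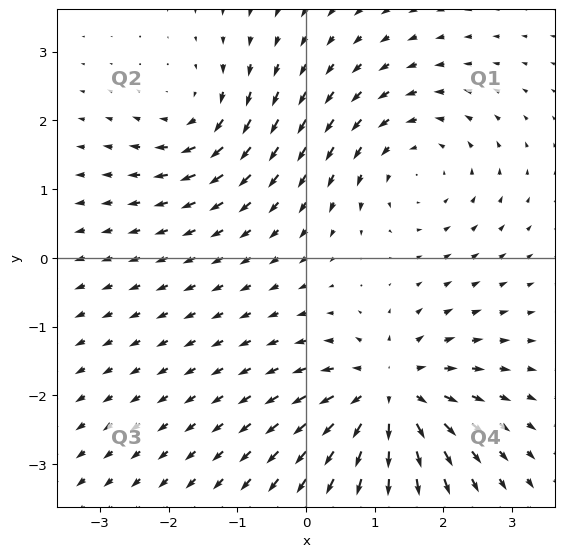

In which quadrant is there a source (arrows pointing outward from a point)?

Q4

The source sits at approximately (1.2, -2.0), which lies in quadrant Q4. The divergence there is about +6, positive as expected for a source.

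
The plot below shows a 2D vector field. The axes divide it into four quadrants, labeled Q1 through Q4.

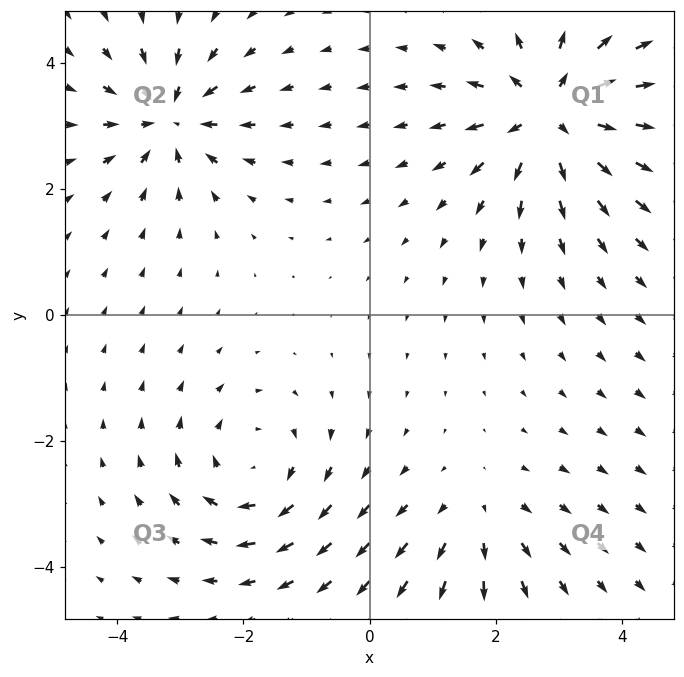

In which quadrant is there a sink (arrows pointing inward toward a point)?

The sink sits at approximately (-3.2, 3.1), which lies in quadrant Q2. The divergence there is about -5, negative as expected for a sink.

Q2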